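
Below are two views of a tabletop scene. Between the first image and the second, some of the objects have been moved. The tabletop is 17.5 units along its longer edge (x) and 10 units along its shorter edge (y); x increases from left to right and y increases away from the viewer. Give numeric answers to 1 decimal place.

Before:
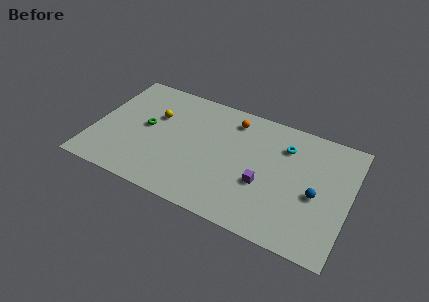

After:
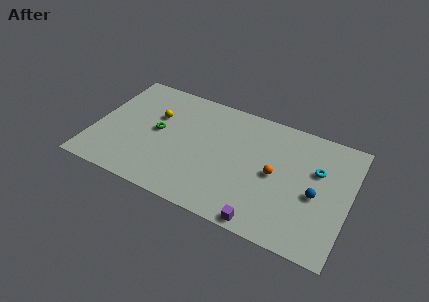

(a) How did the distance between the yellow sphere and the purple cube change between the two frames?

+1.7

Before: roughly 8.3 units apart; after: 10.0. That's 1.7 units further apart.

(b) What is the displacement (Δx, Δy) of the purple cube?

(0.4, -3.0)

The purple cube was at about (11.8, 3.8) and moved to about (12.2, 0.8).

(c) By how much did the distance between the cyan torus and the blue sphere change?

-1.9

They were about 3.9 units apart before and 2.0 after — 1.9 units closer together.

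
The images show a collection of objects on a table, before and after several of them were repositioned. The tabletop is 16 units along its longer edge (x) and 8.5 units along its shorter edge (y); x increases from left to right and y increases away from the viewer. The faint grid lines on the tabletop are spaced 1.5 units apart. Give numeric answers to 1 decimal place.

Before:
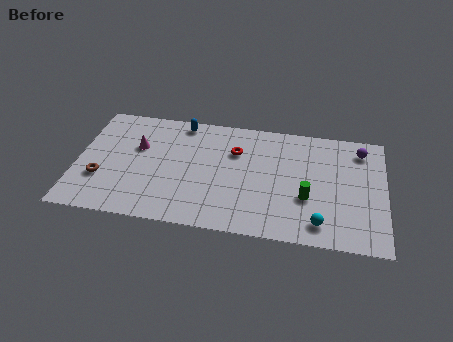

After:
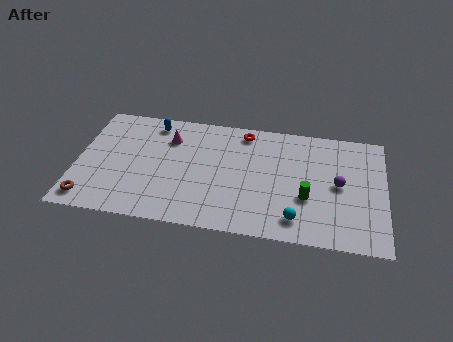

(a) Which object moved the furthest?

the purple sphere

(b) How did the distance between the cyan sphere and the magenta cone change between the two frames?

-2.1

They were about 10.4 units apart before and 8.3 after — 2.1 units closer together.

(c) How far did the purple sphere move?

2.9

The purple sphere was near (14.7, 7.0) before and (13.6, 4.3) after, so it travelled √(1.1² + 2.7²) ≈ 2.9 units.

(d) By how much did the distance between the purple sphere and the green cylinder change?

-2.7

The distance was about 4.7 in the first image and 2.0 in the second, so they moved 2.7 units closer together.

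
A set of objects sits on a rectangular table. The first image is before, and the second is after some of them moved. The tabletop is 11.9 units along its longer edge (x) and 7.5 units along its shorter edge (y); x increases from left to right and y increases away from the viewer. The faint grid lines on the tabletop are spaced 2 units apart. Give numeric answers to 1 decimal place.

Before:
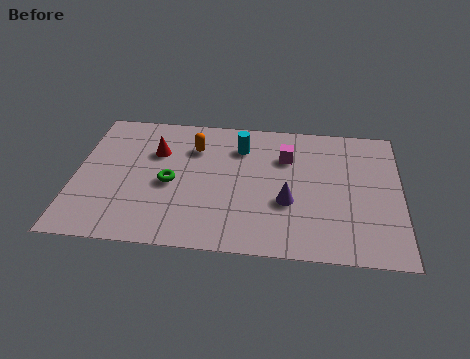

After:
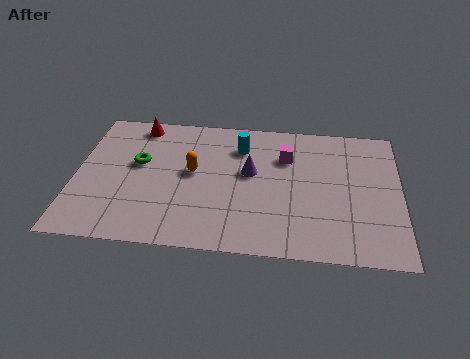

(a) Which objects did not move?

the magenta cube and the cyan cylinder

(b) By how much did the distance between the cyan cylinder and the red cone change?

+0.7

The distance was about 3.2 in the first image and 3.9 in the second, so they moved 0.7 units further apart.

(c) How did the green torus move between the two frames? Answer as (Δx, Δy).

(-1.2, 1.0)

The green torus started near (3.5, 3.4) and ended near (2.3, 4.4).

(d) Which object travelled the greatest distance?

the purple cone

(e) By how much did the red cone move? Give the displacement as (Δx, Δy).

(-0.7, 1.5)

From the two frames, the red cone sits at roughly (2.9, 5.1) before and (2.2, 6.6) after.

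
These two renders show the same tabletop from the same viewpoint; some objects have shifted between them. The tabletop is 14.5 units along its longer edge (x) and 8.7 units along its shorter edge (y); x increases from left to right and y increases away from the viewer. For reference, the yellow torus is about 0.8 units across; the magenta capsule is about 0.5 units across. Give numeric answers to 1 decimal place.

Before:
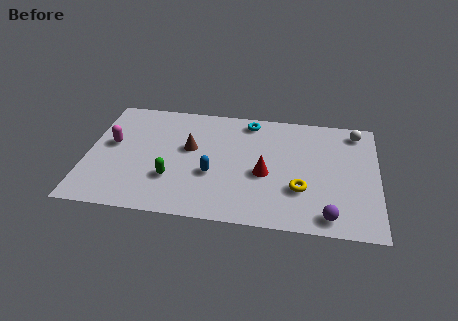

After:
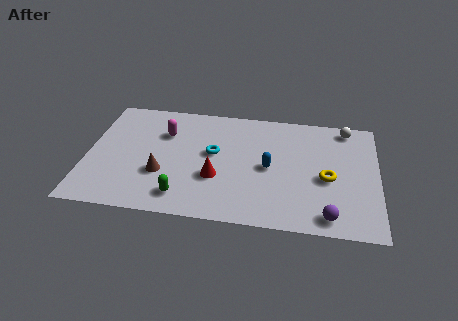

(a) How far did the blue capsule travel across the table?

2.9

The blue capsule moved from about (6.3, 3.3) to (9.1, 4.2), a distance of √(2.8² + 0.9²) ≈ 2.9.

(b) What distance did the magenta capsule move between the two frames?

2.9

The magenta capsule moved from about (1.2, 4.9) to (3.8, 6.1), a distance of √(2.6² + 1.2²) ≈ 2.9.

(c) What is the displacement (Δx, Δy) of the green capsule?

(0.6, -1.2)

The green capsule was at about (4.3, 2.7) and moved to about (4.9, 1.5).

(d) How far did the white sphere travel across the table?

0.5

The white sphere moved from about (13.4, 7.5) to (12.9, 7.7), a distance of √(0.5² + 0.2²) ≈ 0.5.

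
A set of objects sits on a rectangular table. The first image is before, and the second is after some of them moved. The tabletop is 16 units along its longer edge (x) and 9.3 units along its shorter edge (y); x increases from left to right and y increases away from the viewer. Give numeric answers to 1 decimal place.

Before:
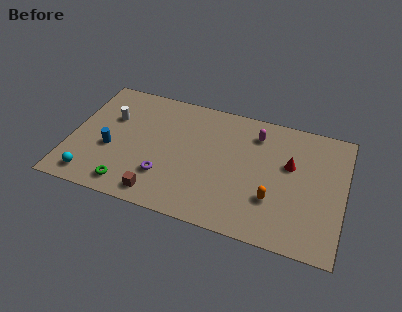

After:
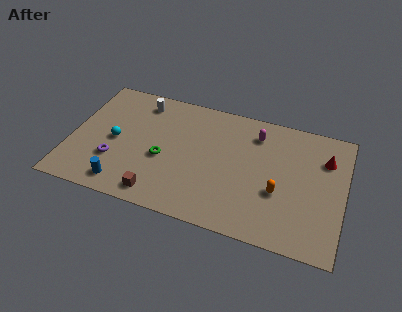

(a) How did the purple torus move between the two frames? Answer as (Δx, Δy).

(-3.0, 0.3)

From the two frames, the purple torus sits at roughly (5.7, 2.6) before and (2.7, 2.9) after.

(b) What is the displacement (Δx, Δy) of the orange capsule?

(0.3, 0.6)

The orange capsule was at about (12.0, 2.9) and moved to about (12.3, 3.5).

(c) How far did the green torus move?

3.2

The green torus was near (3.7, 1.3) before and (5.5, 3.9) after, so it travelled √(1.8² + 2.6²) ≈ 3.2 units.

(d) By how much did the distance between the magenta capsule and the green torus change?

-3.0

Before: roughly 9.3 units apart; after: 6.3. That's 3.0 units closer together.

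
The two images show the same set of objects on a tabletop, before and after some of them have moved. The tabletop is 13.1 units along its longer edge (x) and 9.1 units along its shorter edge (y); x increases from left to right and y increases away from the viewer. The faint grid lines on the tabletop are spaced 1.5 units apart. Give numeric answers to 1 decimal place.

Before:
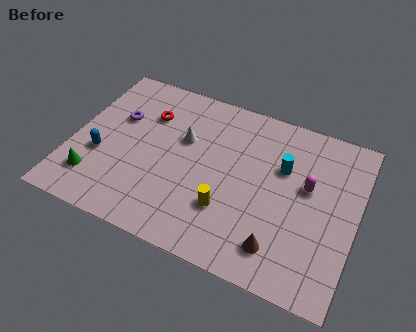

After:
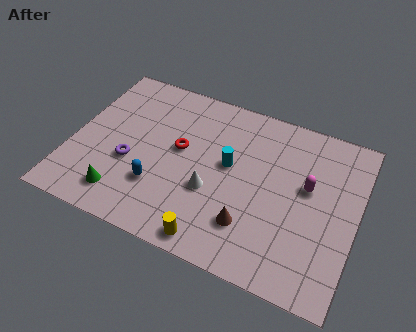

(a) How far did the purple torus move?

2.5

The purple torus was near (1.9, 5.8) before and (2.8, 3.5) after, so it travelled √(0.9² + 2.3²) ≈ 2.5 units.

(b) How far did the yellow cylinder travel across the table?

1.8

The yellow cylinder moved from about (7.4, 2.7) to (7.0, 0.9), a distance of √(0.4² + 1.8²) ≈ 1.8.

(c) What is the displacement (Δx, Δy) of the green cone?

(1.4, -0.4)

The green cone was at about (1.3, 2.0) and moved to about (2.7, 1.6).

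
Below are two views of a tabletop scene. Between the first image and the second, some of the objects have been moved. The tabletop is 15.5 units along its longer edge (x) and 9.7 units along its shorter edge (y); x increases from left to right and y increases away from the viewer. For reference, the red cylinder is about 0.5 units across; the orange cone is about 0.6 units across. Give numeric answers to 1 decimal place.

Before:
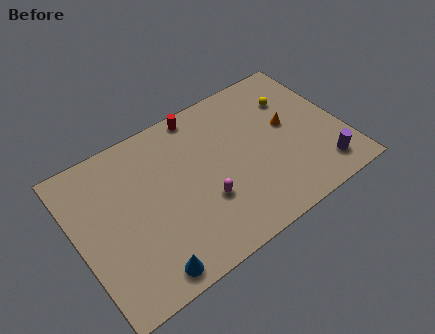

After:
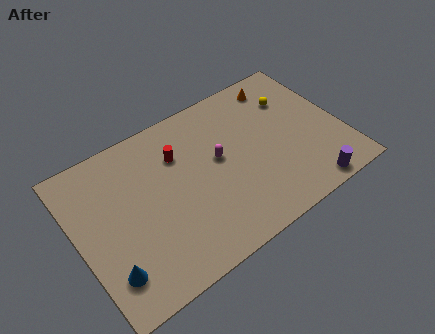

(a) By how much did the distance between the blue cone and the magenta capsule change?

+3.3

Before: roughly 4.4 units apart; after: 7.7. That's 3.3 units further apart.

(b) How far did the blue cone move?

2.3

The blue cone moved from about (3.3, 1.1) to (1.3, 2.2), a distance of √(2.0² + 1.1²) ≈ 2.3.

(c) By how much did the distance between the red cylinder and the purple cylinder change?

-0.4

Before: roughly 9.3 units apart; after: 8.9. That's 0.4 units closer together.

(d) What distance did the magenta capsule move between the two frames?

2.4

From (7.1, 3.3) to (8.3, 5.4), the magenta capsule covered √(1.2² + 2.1²) ≈ 2.4 units.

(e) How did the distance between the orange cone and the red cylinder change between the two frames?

+0.8

Before: roughly 5.8 units apart; after: 6.6. That's 0.8 units further apart.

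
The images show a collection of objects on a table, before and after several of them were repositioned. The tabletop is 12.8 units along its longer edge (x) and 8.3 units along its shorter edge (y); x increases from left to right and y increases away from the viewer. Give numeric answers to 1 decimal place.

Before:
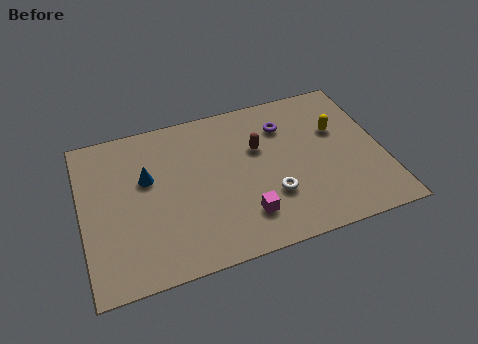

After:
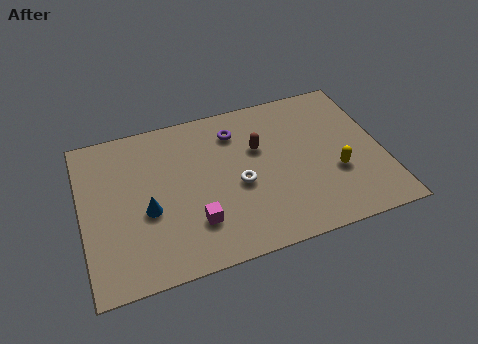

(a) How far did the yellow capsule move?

2.3

The yellow capsule was near (11.0, 5.3) before and (10.7, 3.0) after, so it travelled √(0.3² + 2.3²) ≈ 2.3 units.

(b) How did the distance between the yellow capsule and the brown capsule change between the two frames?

+0.5

The distance was about 3.4 in the first image and 3.9 in the second, so they moved 0.5 units further apart.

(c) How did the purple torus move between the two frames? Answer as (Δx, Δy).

(-2.1, 0.3)

The purple torus started near (8.8, 6.2) and ended near (6.7, 6.5).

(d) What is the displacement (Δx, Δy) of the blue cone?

(-0.1, -1.7)

The blue cone was at about (2.8, 5.1) and moved to about (2.7, 3.4).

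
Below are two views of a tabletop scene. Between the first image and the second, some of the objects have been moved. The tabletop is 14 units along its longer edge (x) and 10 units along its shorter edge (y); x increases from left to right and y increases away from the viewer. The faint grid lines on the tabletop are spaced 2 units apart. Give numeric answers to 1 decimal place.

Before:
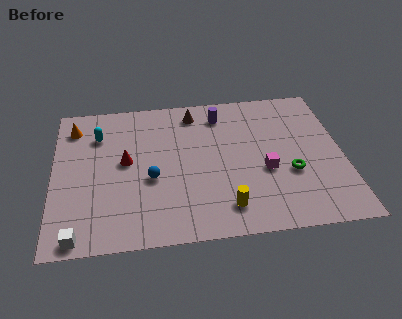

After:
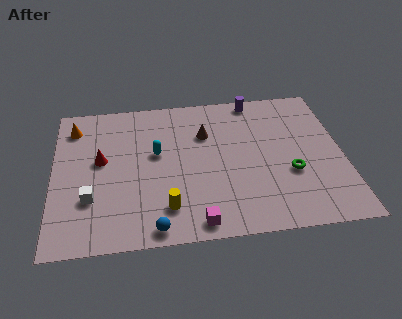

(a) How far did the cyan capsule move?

3.2

The cyan capsule was near (2.2, 7.4) before and (5.0, 5.8) after, so it travelled √(2.8² + 1.6²) ≈ 3.2 units.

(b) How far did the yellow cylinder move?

2.8

From (8.2, 1.8) to (5.4, 2.1), the yellow cylinder covered √(2.8² + 0.3²) ≈ 2.8 units.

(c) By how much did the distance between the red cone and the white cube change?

-2.6

They were about 5.1 units apart before and 2.5 after — 2.6 units closer together.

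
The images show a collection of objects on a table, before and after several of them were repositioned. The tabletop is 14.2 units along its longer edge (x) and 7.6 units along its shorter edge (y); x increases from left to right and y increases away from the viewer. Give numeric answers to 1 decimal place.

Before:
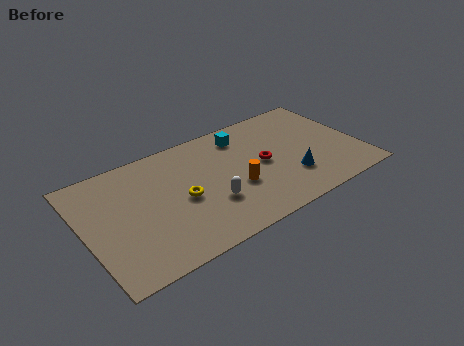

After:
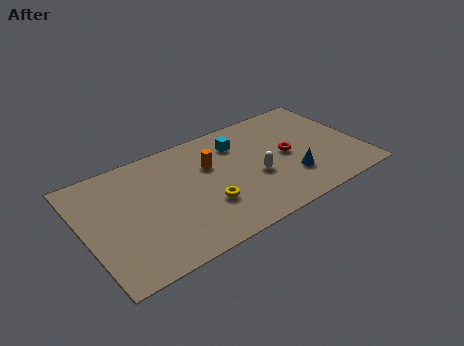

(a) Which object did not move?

the blue cone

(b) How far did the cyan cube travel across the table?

0.5

The cyan cube moved from about (8.5, 6.2) to (8.2, 5.8), a distance of √(0.3² + 0.4²) ≈ 0.5.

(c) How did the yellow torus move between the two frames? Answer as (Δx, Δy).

(1.1, -1.0)

From the two frames, the yellow torus sits at roughly (4.9, 3.5) before and (6.0, 2.5) after.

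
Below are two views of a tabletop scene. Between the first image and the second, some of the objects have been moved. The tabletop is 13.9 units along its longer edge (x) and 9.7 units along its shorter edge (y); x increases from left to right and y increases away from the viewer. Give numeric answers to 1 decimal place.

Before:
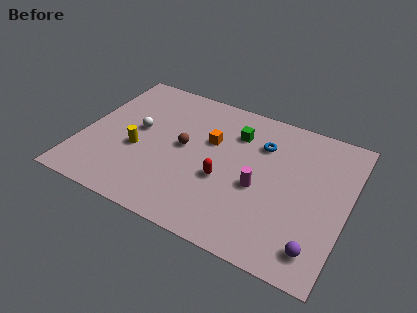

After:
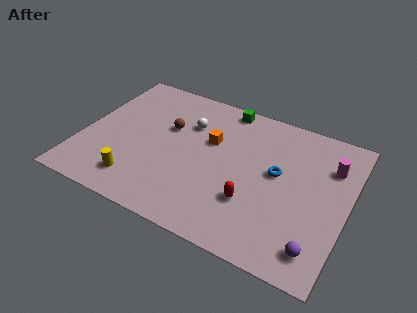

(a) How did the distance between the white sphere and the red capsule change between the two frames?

+0.4

They were about 5.0 units apart before and 5.4 after — 0.4 units further apart.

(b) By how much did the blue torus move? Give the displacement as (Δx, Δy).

(1.0, -1.6)

From the two frames, the blue torus sits at roughly (9.2, 7.0) before and (10.2, 5.4) after.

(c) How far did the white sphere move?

2.9

The white sphere was near (2.8, 5.3) before and (5.3, 6.8) after, so it travelled √(2.5² + 1.5²) ≈ 2.9 units.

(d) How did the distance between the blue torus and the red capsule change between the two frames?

-1.0

Before: roughly 3.6 units apart; after: 2.6. That's 1.0 units closer together.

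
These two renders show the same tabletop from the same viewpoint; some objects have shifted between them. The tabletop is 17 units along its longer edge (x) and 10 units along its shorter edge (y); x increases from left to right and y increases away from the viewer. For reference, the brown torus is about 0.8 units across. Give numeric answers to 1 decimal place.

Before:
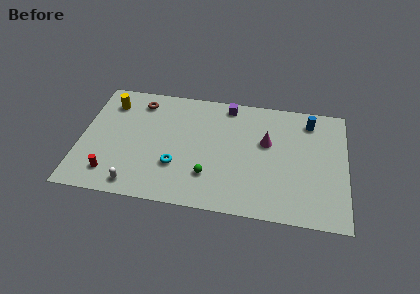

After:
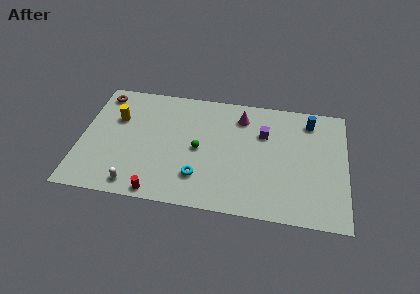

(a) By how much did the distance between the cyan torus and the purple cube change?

-0.6

The distance was about 6.5 in the first image and 5.9 in the second, so they moved 0.6 units closer together.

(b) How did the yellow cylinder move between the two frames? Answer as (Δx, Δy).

(0.5, -1.3)

The yellow cylinder was at about (1.7, 7.9) and moved to about (2.2, 6.6).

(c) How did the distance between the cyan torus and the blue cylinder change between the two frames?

-0.8

They were about 9.8 units apart before and 9.0 after — 0.8 units closer together.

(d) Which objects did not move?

the white capsule and the blue cylinder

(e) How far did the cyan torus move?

1.7

The cyan torus was near (6.2, 3.2) before and (7.7, 2.5) after, so it travelled √(1.5² + 0.7²) ≈ 1.7 units.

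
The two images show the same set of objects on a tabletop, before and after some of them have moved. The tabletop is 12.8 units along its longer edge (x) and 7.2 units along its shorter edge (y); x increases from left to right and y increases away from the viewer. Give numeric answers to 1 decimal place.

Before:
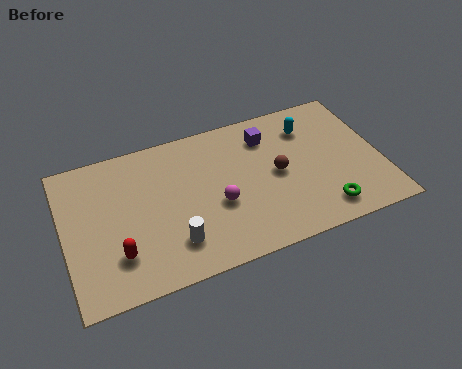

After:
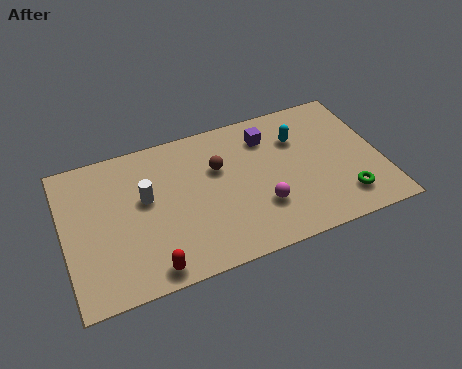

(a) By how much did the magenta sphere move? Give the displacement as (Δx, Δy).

(1.7, -0.7)

From the two frames, the magenta sphere sits at roughly (6.1, 2.9) before and (7.8, 2.2) after.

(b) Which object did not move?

the purple cube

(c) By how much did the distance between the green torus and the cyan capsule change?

-0.4

They were about 4.3 units apart before and 3.9 after — 0.4 units closer together.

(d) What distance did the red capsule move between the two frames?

1.6

The red capsule was near (2.0, 1.9) before and (3.2, 0.8) after, so it travelled √(1.2² + 1.1²) ≈ 1.6 units.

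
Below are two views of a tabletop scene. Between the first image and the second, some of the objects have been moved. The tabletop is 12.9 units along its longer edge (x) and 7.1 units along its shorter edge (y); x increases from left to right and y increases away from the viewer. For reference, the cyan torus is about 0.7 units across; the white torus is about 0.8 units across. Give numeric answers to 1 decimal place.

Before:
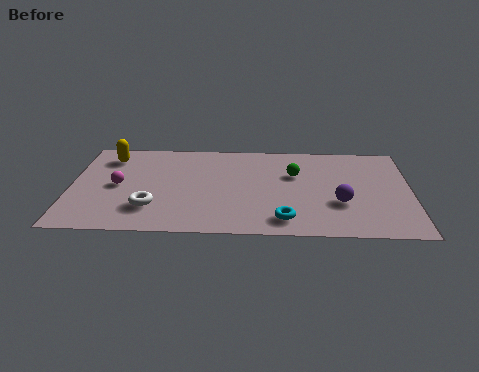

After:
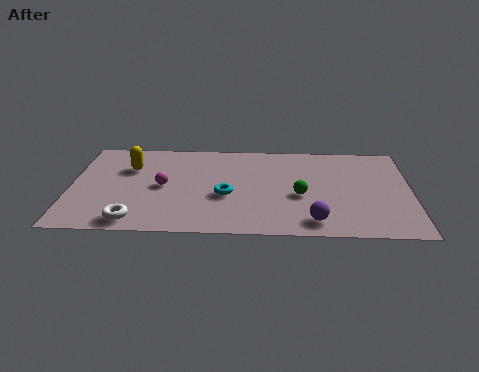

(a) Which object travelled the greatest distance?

the cyan torus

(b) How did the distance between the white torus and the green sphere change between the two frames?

+0.5

The distance was about 6.0 in the first image and 6.5 in the second, so they moved 0.5 units further apart.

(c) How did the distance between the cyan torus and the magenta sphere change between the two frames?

-4.2

They were about 6.7 units apart before and 2.5 after — 4.2 units closer together.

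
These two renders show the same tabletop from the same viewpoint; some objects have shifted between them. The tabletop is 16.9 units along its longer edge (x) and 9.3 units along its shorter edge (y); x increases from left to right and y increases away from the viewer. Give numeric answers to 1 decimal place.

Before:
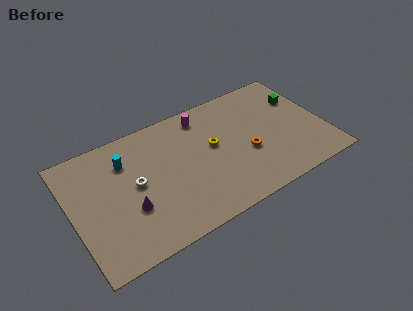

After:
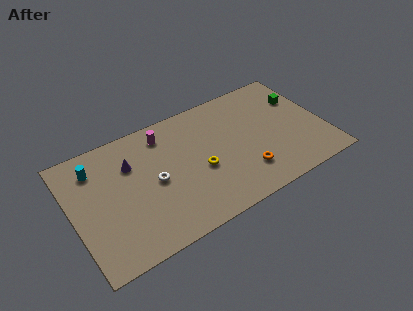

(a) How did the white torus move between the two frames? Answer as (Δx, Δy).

(1.2, -0.4)

The white torus started near (4.2, 4.9) and ended near (5.4, 4.5).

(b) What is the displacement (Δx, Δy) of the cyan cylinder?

(-2.0, 0.4)

The cyan cylinder started near (3.8, 6.9) and ended near (1.8, 7.3).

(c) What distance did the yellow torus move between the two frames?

1.8

The yellow torus moved from about (9.5, 5.3) to (8.4, 3.9), a distance of √(1.1² + 1.4²) ≈ 1.8.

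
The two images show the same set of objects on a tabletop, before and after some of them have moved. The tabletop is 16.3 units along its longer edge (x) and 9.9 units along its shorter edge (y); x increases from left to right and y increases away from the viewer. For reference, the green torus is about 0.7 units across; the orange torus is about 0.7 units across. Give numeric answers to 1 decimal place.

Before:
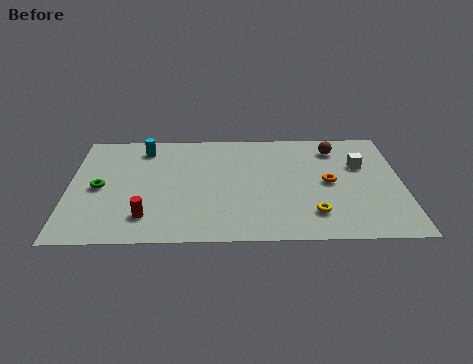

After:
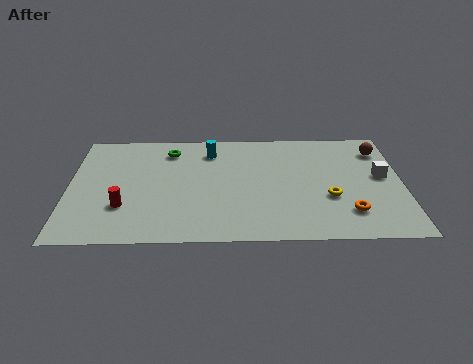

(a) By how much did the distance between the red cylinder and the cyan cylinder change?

+0.4

The distance was about 6.1 in the first image and 6.5 in the second, so they moved 0.4 units further apart.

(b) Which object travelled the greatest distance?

the green torus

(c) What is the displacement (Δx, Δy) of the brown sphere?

(2.2, -0.2)

From the two frames, the brown sphere sits at roughly (13.1, 8.0) before and (15.3, 7.8) after.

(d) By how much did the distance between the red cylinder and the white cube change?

+1.5

The distance was about 11.3 in the first image and 12.8 in the second, so they moved 1.5 units further apart.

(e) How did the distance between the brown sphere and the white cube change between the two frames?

+0.4

They were about 2.0 units apart before and 2.4 after — 0.4 units further apart.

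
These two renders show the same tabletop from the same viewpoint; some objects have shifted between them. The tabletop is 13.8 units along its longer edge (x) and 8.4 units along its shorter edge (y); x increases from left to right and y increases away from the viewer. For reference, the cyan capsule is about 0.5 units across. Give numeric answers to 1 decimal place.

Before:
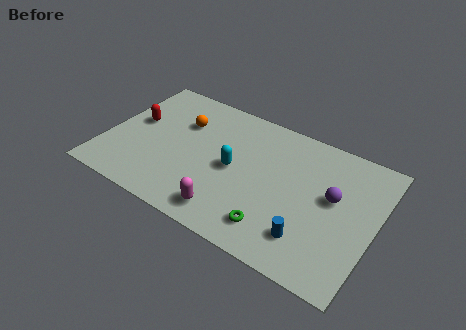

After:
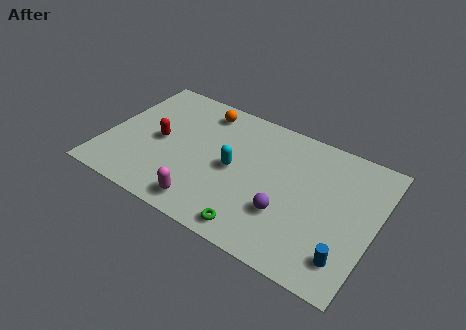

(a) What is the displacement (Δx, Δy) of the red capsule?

(1.4, -0.7)

The red capsule was at about (1.3, 4.8) and moved to about (2.7, 4.1).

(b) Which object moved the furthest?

the purple sphere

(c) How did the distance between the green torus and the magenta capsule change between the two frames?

+0.3

Before: roughly 2.3 units apart; after: 2.6. That's 0.3 units further apart.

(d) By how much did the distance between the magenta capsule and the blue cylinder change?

+3.1

They were about 4.0 units apart before and 7.1 after — 3.1 units further apart.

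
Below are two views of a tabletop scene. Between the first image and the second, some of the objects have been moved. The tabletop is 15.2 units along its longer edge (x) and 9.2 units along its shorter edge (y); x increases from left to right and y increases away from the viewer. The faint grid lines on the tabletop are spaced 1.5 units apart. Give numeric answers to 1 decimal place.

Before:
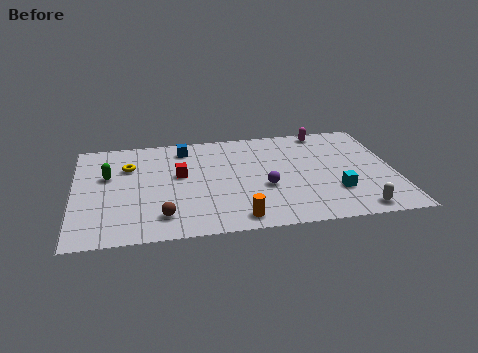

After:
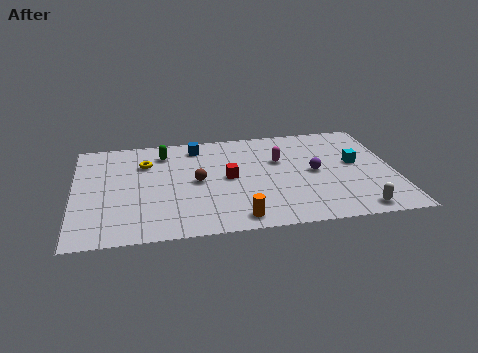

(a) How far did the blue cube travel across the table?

0.6

The blue cube was near (5.3, 7.7) before and (5.9, 7.8) after, so it travelled √(0.6² + 0.1²) ≈ 0.6 units.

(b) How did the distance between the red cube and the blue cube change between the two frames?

+1.0

They were about 2.4 units apart before and 3.4 after — 1.0 units further apart.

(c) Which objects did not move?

the white capsule and the orange cylinder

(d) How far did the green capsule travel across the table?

3.2

The green capsule was near (1.6, 5.7) before and (4.3, 7.4) after, so it travelled √(2.7² + 1.7²) ≈ 3.2 units.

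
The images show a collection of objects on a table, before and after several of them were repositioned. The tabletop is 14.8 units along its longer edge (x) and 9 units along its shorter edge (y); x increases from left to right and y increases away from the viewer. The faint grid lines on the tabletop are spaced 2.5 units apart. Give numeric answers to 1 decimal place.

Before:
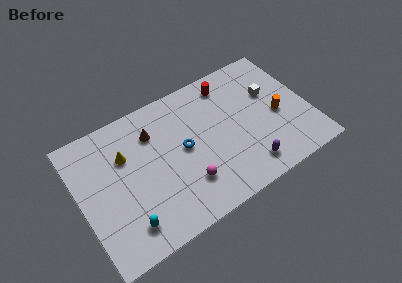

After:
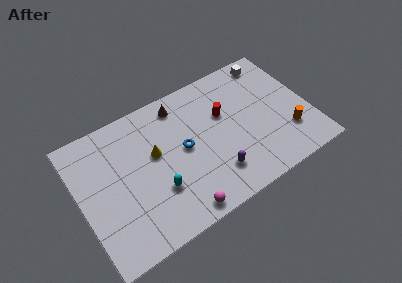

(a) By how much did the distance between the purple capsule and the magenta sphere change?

-1.1

Before: roughly 3.9 units apart; after: 2.8. That's 1.1 units closer together.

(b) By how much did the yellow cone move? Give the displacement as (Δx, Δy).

(1.8, -0.8)

The yellow cone started near (3.1, 6.1) and ended near (4.9, 5.3).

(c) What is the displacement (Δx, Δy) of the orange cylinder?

(0.4, -1.5)

The orange cylinder started near (12.8, 4.0) and ended near (13.2, 2.5).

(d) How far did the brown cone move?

2.1

The brown cone moved from about (5.0, 6.7) to (6.9, 7.7), a distance of √(1.9² + 1.0²) ≈ 2.1.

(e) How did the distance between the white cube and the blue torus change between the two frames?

+1.1

The distance was about 6.0 in the first image and 7.1 in the second, so they moved 1.1 units further apart.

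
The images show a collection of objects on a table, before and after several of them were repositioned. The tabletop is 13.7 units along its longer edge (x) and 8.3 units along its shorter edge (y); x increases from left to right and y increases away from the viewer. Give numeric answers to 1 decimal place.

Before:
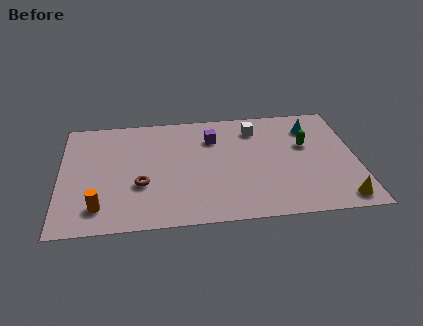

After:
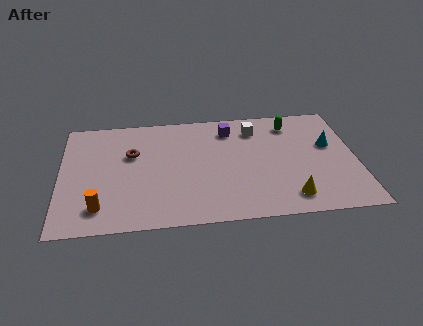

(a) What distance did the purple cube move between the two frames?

1.0

The purple cube moved from about (7.1, 6.1) to (7.9, 6.7), a distance of √(0.8² + 0.6²) ≈ 1.0.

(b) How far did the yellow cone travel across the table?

2.3

The yellow cone was near (12.8, 1.0) before and (10.5, 1.4) after, so it travelled √(2.3² + 0.4²) ≈ 2.3 units.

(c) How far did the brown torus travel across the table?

2.3

From (3.7, 3.0) to (3.3, 5.3), the brown torus covered √(0.4² + 2.3²) ≈ 2.3 units.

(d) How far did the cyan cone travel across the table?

1.6

From (11.7, 6.4) to (12.5, 5.0), the cyan cone covered √(0.8² + 1.4²) ≈ 1.6 units.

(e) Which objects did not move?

the orange cylinder and the white cube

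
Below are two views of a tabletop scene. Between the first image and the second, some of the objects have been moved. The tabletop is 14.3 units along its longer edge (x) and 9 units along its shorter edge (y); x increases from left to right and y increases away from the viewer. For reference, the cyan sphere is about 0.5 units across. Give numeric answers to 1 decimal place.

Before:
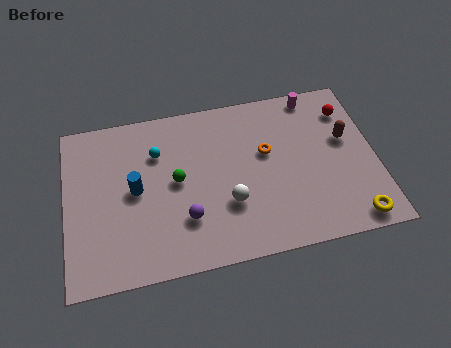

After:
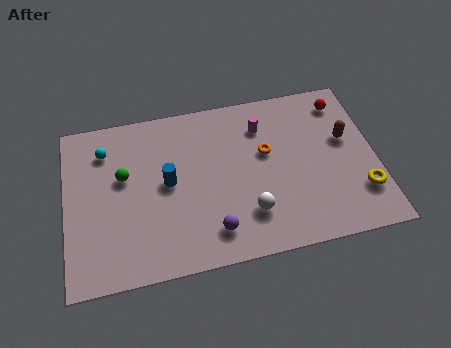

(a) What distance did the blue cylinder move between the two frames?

1.5

The blue cylinder moved from about (3.2, 4.6) to (4.7, 4.7), a distance of √(1.5² + 0.1²) ≈ 1.5.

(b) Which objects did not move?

the brown capsule and the orange torus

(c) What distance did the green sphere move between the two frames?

2.5

From (5.1, 4.7) to (2.7, 5.4), the green sphere covered √(2.4² + 0.7²) ≈ 2.5 units.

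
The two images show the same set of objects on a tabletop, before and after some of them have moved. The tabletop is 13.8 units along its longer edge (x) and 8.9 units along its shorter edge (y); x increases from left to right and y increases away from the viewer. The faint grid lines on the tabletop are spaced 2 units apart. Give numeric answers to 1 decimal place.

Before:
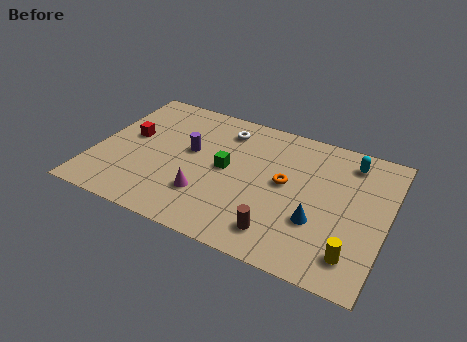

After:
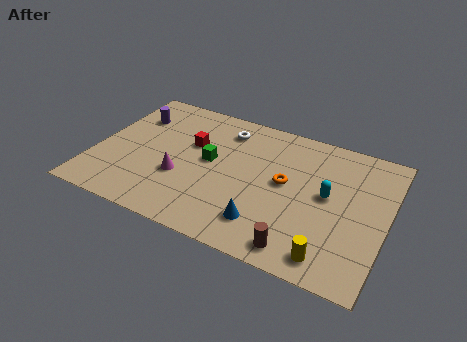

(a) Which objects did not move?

the white torus and the orange torus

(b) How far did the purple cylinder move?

3.3

The purple cylinder was near (4.4, 5.1) before and (1.4, 6.5) after, so it travelled √(3.0² + 1.4²) ≈ 3.3 units.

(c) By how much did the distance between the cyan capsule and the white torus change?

-0.3

Before: roughly 6.0 units apart; after: 5.7. That's 0.3 units closer together.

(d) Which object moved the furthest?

the purple cylinder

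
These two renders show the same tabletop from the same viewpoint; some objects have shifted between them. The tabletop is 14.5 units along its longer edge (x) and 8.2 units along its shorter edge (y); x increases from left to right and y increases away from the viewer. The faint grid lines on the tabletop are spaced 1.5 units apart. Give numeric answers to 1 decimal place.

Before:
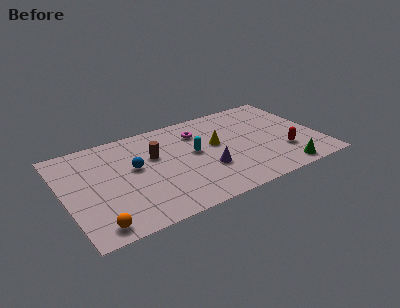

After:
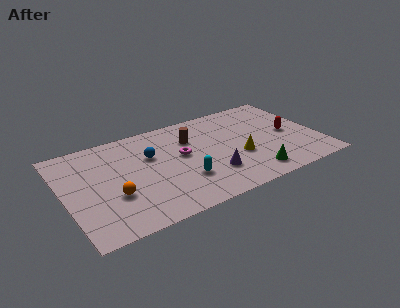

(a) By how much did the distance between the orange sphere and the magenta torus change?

-3.9

The distance was about 8.3 in the first image and 4.4 in the second, so they moved 3.9 units closer together.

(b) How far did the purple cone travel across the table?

0.5

The purple cone moved from about (7.9, 2.8) to (8.1, 2.3), a distance of √(0.2² + 0.5²) ≈ 0.5.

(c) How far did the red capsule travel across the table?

1.7

The red capsule was near (12.3, 2.4) before and (12.9, 4.0) after, so it travelled √(0.6² + 1.6²) ≈ 1.7 units.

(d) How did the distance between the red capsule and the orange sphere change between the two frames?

-0.6

The distance was about 11.0 in the first image and 10.4 in the second, so they moved 0.6 units closer together.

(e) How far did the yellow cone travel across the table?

1.9

The yellow cone was near (8.7, 4.7) before and (9.8, 3.1) after, so it travelled √(1.1² + 1.6²) ≈ 1.9 units.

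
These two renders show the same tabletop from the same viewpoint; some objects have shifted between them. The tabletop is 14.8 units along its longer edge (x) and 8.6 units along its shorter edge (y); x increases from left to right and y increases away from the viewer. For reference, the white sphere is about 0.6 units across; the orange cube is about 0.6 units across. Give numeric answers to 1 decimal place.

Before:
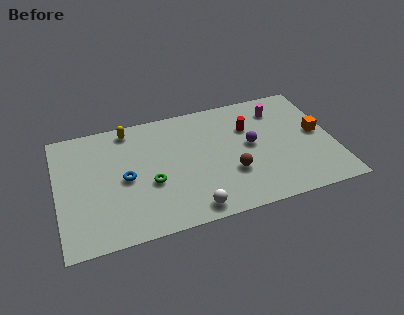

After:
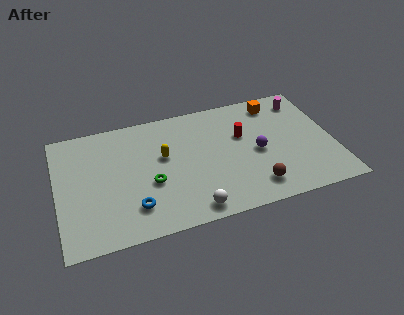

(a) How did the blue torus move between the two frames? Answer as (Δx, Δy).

(0.3, -2.1)

From the two frames, the blue torus sits at roughly (3.6, 4.1) before and (3.9, 2.0) after.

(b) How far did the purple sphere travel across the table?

0.7

The purple sphere moved from about (10.4, 4.6) to (10.7, 4.0), a distance of √(0.3² + 0.6²) ≈ 0.7.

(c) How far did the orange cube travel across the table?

3.4

The orange cube moved from about (14.0, 4.5) to (12.0, 7.3), a distance of √(2.0² + 2.8²) ≈ 3.4.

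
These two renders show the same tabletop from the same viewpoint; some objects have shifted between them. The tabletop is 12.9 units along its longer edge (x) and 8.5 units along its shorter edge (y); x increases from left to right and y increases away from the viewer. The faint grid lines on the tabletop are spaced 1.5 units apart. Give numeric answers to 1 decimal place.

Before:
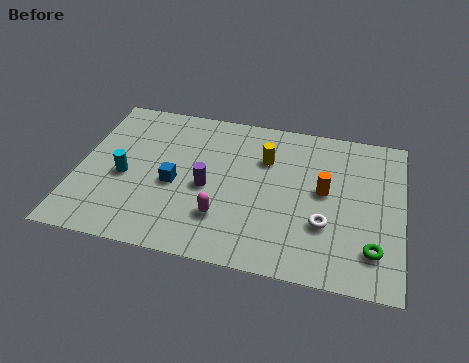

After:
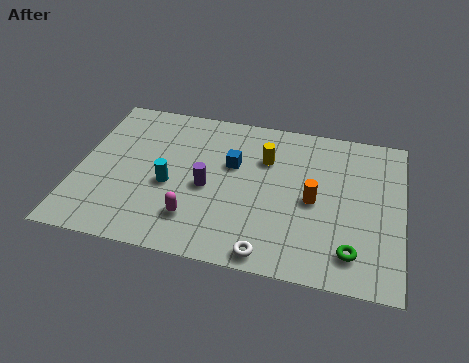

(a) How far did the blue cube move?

2.7

The blue cube moved from about (3.9, 3.7) to (6.1, 5.3), a distance of √(2.2² + 1.6²) ≈ 2.7.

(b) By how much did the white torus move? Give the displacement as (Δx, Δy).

(-2.1, -2.0)

The white torus started near (9.9, 2.8) and ended near (7.8, 0.8).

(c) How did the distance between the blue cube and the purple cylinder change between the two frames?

+0.4

They were about 1.3 units apart before and 1.7 after — 0.4 units further apart.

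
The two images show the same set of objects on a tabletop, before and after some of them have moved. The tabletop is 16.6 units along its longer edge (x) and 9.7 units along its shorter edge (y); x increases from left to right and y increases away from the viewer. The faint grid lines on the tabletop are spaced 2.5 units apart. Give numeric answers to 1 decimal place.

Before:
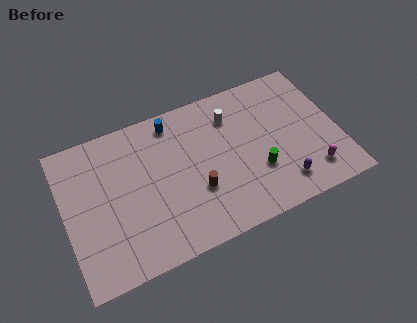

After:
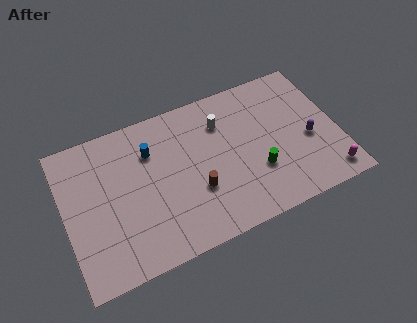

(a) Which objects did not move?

the green cylinder and the brown cylinder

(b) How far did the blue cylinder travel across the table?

2.1

From (6.9, 8.4) to (5.4, 7.0), the blue cylinder covered √(1.5² + 1.4²) ≈ 2.1 units.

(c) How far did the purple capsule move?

3.0

From (12.8, 1.8) to (14.8, 4.1), the purple capsule covered √(2.0² + 2.3²) ≈ 3.0 units.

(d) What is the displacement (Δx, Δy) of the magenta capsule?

(1.0, -0.6)

The magenta capsule was at about (14.6, 1.9) and moved to about (15.6, 1.3).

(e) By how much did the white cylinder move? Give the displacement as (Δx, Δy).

(-0.6, -0.2)

From the two frames, the white cylinder sits at roughly (10.4, 7.4) before and (9.8, 7.2) after.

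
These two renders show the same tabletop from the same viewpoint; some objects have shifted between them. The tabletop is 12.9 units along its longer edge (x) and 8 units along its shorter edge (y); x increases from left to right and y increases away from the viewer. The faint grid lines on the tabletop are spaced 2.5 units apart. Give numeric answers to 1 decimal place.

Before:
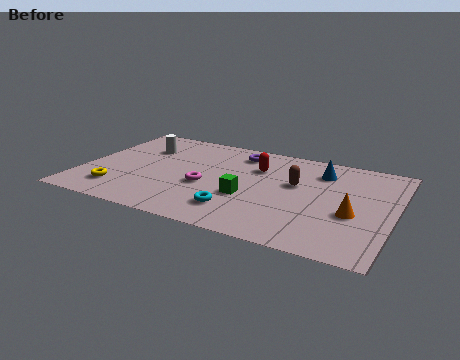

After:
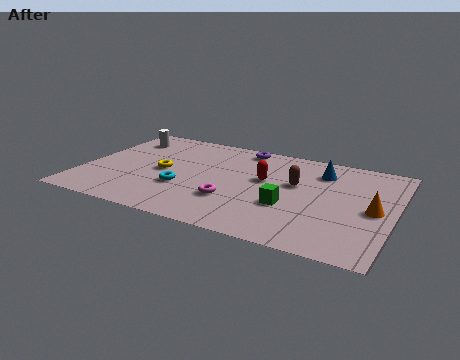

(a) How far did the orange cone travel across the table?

1.0

The orange cone moved from about (11.3, 3.2) to (12.1, 3.8), a distance of √(0.8² + 0.6²) ≈ 1.0.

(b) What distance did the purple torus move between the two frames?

0.5

From (6.2, 6.6) to (6.3, 7.1), the purple torus covered √(0.1² + 0.5²) ≈ 0.5 units.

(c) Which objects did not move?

the blue cone and the brown capsule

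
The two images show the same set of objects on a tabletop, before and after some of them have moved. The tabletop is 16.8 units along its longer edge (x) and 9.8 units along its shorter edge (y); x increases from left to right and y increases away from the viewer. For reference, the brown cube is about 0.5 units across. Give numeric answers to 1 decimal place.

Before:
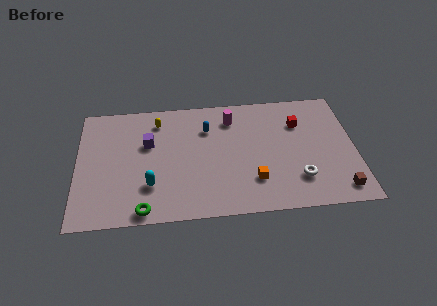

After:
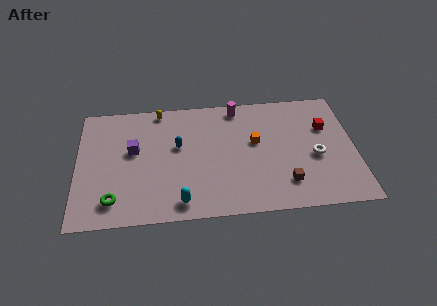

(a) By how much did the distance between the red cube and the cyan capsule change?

+0.3

Before: roughly 10.0 units apart; after: 10.3. That's 0.3 units further apart.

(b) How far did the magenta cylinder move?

1.0

The magenta cylinder moved from about (9.4, 7.8) to (9.8, 8.7), a distance of √(0.4² + 0.9²) ≈ 1.0.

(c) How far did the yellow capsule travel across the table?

0.9

The yellow capsule was near (4.9, 8.0) before and (5.0, 8.9) after, so it travelled √(0.1² + 0.9²) ≈ 0.9 units.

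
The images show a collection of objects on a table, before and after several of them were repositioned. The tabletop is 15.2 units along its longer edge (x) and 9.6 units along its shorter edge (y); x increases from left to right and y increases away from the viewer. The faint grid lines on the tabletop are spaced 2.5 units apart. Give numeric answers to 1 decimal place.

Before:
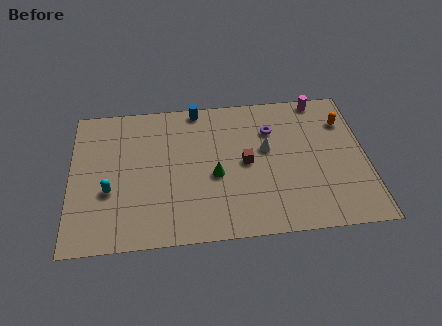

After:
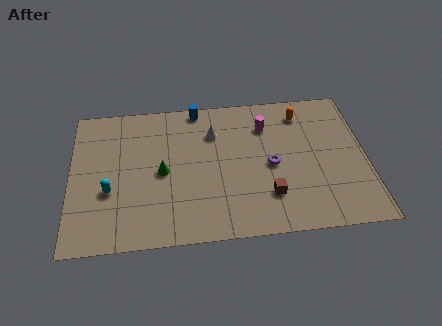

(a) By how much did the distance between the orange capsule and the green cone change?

+0.6

Before: roughly 7.4 units apart; after: 8.0. That's 0.6 units further apart.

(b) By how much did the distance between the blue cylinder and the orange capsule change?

-2.3

Before: roughly 7.8 units apart; after: 5.5. That's 2.3 units closer together.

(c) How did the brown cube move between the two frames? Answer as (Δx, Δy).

(1.1, -2.3)

From the two frames, the brown cube sits at roughly (9.0, 4.8) before and (10.1, 2.5) after.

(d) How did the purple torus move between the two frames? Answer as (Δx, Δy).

(-0.1, -2.4)

The purple torus was at about (10.4, 6.9) and moved to about (10.3, 4.5).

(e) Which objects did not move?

the cyan capsule and the blue cylinder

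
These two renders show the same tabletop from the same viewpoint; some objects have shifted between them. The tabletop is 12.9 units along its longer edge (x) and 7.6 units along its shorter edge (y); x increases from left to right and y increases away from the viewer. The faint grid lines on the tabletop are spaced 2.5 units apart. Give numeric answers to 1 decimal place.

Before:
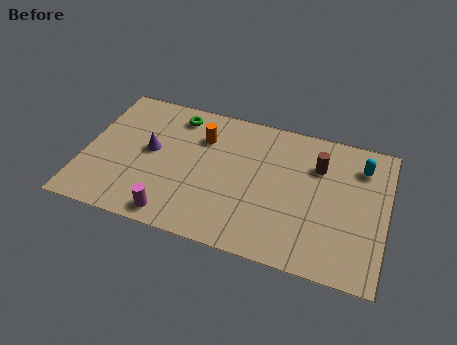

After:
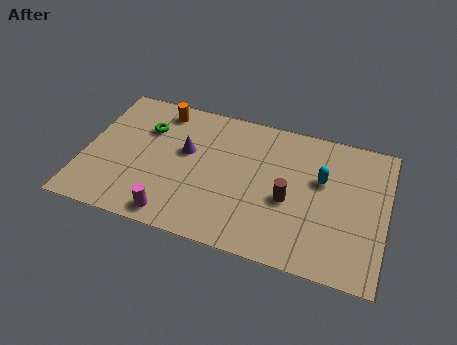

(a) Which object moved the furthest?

the brown cylinder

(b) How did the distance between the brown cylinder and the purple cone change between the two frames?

-2.5

Before: roughly 7.2 units apart; after: 4.7. That's 2.5 units closer together.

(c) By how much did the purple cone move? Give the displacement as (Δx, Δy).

(1.5, 0.4)

From the two frames, the purple cone sits at roughly (2.8, 4.1) before and (4.3, 4.5) after.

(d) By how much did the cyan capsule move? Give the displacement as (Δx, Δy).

(-1.6, -1.2)

The cyan capsule started near (11.7, 5.9) and ended near (10.1, 4.7).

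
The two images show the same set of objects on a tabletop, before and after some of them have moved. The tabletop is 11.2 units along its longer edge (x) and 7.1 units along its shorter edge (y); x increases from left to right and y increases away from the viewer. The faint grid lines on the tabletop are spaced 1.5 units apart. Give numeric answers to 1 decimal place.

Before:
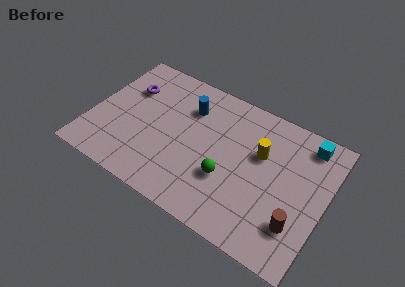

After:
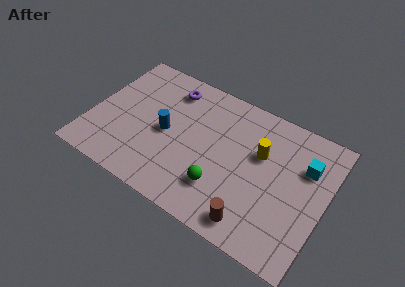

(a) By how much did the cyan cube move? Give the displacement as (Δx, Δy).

(0.1, -1.2)

From the two frames, the cyan cube sits at roughly (10.0, 6.1) before and (10.1, 4.9) after.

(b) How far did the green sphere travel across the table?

0.6

From (6.7, 2.5) to (6.5, 1.9), the green sphere covered √(0.2² + 0.6²) ≈ 0.6 units.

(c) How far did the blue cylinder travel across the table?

2.0

The blue cylinder moved from about (4.4, 5.2) to (3.6, 3.4), a distance of √(0.8² + 1.8²) ≈ 2.0.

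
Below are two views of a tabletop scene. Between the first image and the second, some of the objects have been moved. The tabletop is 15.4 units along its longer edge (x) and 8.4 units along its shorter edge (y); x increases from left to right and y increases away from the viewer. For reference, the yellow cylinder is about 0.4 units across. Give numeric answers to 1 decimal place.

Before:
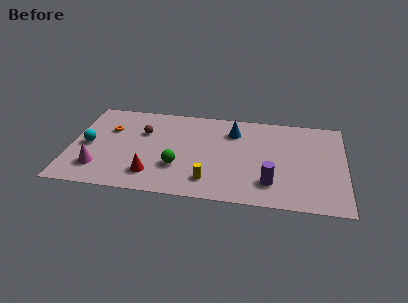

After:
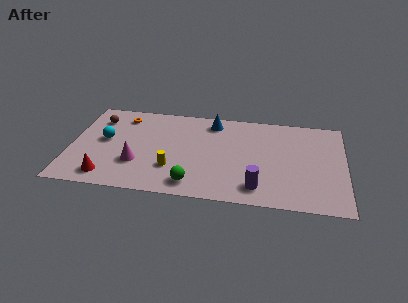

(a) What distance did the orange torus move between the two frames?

1.5

From (2.1, 5.6) to (2.8, 6.9), the orange torus covered √(0.7² + 1.3²) ≈ 1.5 units.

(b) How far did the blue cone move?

1.4

From (9.1, 6.4) to (7.9, 7.1), the blue cone covered √(1.2² + 0.7²) ≈ 1.4 units.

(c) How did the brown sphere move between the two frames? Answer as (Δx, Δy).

(-2.6, 0.9)

The brown sphere started near (4.0, 5.6) and ended near (1.4, 6.5).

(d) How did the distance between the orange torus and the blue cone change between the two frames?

-1.9

They were about 7.0 units apart before and 5.1 after — 1.9 units closer together.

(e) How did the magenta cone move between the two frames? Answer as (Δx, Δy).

(2.1, 0.7)

The magenta cone was at about (1.7, 2.0) and moved to about (3.8, 2.7).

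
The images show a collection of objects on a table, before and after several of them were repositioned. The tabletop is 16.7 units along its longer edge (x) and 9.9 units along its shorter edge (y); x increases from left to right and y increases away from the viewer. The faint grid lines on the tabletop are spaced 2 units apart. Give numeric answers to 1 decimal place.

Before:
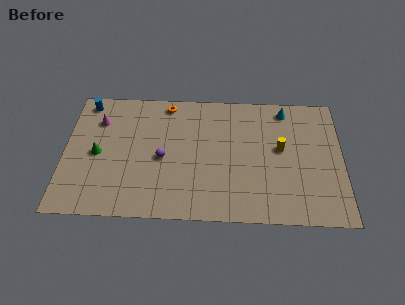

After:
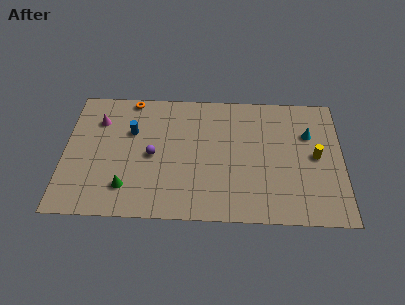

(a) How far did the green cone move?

3.1

The green cone moved from about (2.0, 4.7) to (3.8, 2.2), a distance of √(1.8² + 2.5²) ≈ 3.1.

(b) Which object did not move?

the magenta cone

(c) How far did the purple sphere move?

0.6

The purple sphere was near (5.9, 4.5) before and (5.3, 4.7) after, so it travelled √(0.6² + 0.2²) ≈ 0.6 units.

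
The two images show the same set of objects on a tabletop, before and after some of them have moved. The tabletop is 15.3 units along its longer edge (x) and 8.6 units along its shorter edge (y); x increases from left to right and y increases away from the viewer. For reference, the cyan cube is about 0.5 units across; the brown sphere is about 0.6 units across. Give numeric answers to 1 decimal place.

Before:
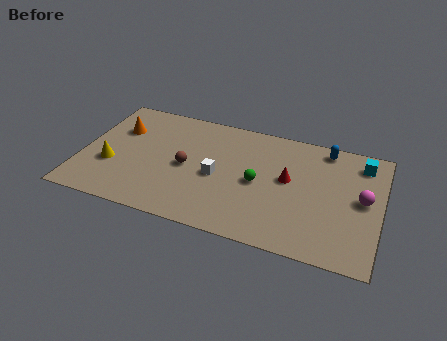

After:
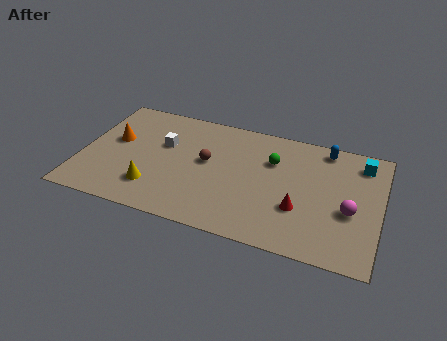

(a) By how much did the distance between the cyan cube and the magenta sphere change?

+1.0

The distance was about 2.6 in the first image and 3.6 in the second, so they moved 1.0 units further apart.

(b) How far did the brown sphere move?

1.2

The brown sphere moved from about (5.4, 4.1) to (6.4, 4.8), a distance of √(1.0² + 0.7²) ≈ 1.2.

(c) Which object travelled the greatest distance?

the white cube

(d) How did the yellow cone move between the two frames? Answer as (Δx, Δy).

(2.3, -1.0)

The yellow cone started near (1.6, 3.1) and ended near (3.9, 2.1).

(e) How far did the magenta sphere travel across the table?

1.2

From (14.4, 4.5) to (13.8, 3.5), the magenta sphere covered √(0.6² + 1.0²) ≈ 1.2 units.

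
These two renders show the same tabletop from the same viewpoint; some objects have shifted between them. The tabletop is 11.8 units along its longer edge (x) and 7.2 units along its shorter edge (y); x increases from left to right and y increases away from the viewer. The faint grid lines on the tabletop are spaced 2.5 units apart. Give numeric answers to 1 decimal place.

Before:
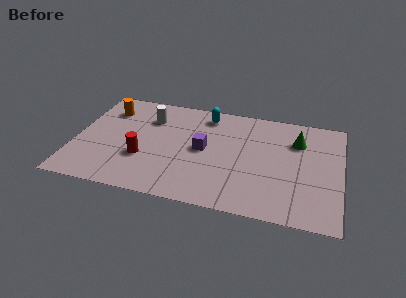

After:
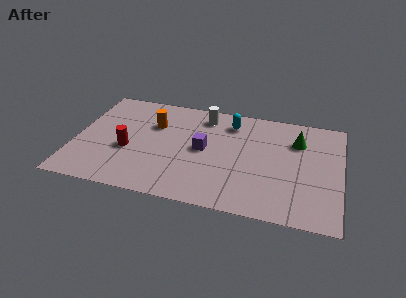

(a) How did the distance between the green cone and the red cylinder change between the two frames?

+0.5

Before: roughly 7.2 units apart; after: 7.7. That's 0.5 units further apart.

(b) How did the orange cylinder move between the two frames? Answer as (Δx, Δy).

(2.1, -0.6)

The orange cylinder was at about (1.3, 5.5) and moved to about (3.4, 4.9).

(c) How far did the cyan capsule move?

1.1

The cyan capsule was near (5.7, 6.1) before and (6.8, 5.8) after, so it travelled √(1.1² + 0.3²) ≈ 1.1 units.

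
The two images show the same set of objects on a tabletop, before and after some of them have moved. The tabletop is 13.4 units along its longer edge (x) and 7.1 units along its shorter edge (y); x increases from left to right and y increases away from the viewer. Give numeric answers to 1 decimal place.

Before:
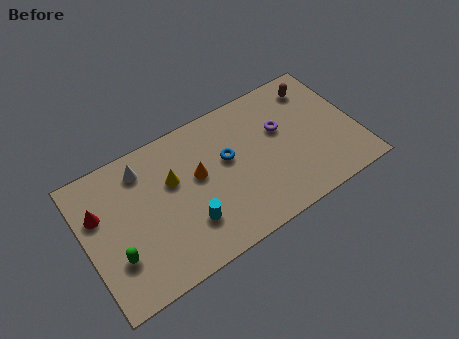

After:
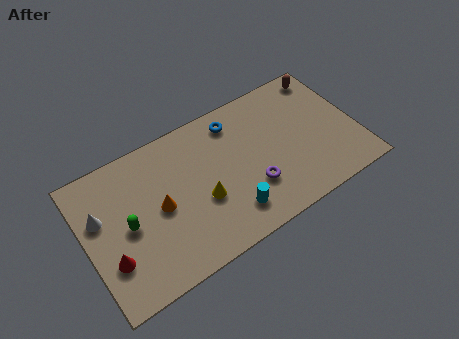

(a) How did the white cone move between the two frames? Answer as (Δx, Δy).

(-2.3, -1.3)

From the two frames, the white cone sits at roughly (3.1, 5.8) before and (0.8, 4.5) after.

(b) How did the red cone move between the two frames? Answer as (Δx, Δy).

(0.2, -2.5)

From the two frames, the red cone sits at roughly (0.8, 4.7) before and (1.0, 2.2) after.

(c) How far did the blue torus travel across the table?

1.8

The blue torus moved from about (7.1, 4.2) to (7.7, 5.9), a distance of √(0.6² + 1.7²) ≈ 1.8.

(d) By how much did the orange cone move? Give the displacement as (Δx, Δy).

(-2.0, -0.6)

The orange cone was at about (5.6, 4.1) and moved to about (3.6, 3.5).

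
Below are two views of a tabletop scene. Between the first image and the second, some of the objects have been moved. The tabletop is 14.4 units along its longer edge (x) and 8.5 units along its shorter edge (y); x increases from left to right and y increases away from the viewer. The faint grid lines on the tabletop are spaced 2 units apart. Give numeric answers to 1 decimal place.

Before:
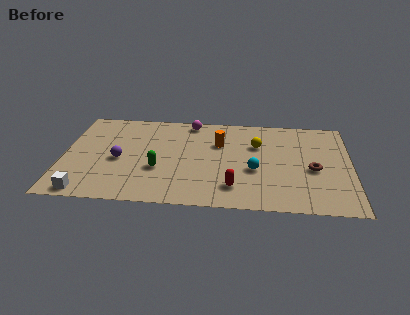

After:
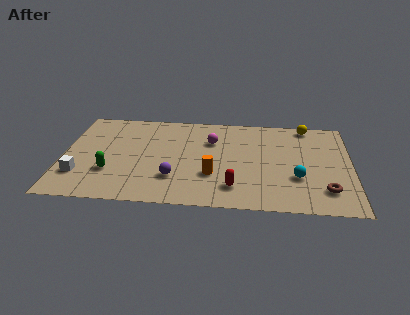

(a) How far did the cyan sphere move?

2.2

The cyan sphere was near (9.6, 3.4) before and (11.7, 2.9) after, so it travelled √(2.1² + 0.5²) ≈ 2.2 units.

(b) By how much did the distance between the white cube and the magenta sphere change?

-1.0

The distance was about 8.4 in the first image and 7.4 in the second, so they moved 1.0 units closer together.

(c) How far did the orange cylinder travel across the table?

2.9

The orange cylinder was near (7.8, 5.7) before and (7.5, 2.8) after, so it travelled √(0.3² + 2.9²) ≈ 2.9 units.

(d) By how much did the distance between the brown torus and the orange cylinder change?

+0.6

Before: roughly 5.1 units apart; after: 5.7. That's 0.6 units further apart.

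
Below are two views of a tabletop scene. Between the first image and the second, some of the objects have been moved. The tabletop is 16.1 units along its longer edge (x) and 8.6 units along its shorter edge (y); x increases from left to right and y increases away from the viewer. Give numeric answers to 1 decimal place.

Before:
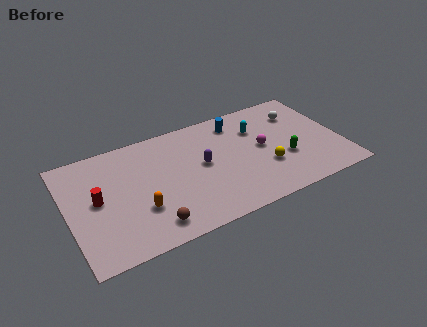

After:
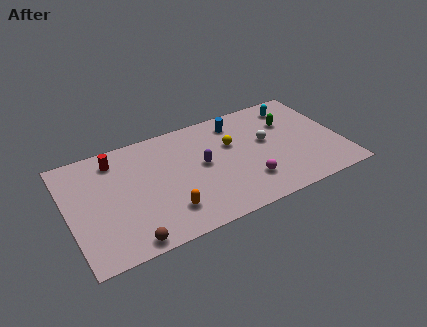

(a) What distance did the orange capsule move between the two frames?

1.7

The orange capsule moved from about (4.0, 2.8) to (5.5, 2.0), a distance of √(1.5² + 0.8²) ≈ 1.7.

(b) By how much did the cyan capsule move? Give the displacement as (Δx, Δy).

(2.4, 1.0)

From the two frames, the cyan capsule sits at roughly (11.4, 6.1) before and (13.8, 7.1) after.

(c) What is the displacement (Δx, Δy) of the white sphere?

(-2.2, -1.5)

From the two frames, the white sphere sits at roughly (14.0, 6.4) before and (11.8, 4.9) after.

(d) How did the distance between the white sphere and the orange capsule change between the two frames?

-3.7

Before: roughly 10.6 units apart; after: 6.9. That's 3.7 units closer together.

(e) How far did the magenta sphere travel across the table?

2.6

The magenta sphere was near (11.5, 4.5) before and (10.3, 2.2) after, so it travelled √(1.2² + 2.3²) ≈ 2.6 units.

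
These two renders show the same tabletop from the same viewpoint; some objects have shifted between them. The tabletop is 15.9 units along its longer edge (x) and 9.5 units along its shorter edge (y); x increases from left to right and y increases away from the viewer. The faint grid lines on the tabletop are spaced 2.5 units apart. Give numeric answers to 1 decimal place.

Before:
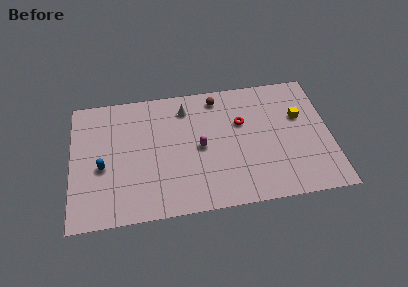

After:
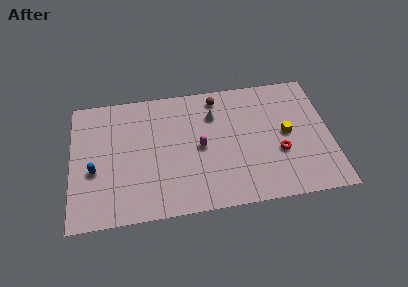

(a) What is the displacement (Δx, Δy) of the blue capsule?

(-0.5, -0.2)

The blue capsule was at about (1.9, 4.0) and moved to about (1.4, 3.8).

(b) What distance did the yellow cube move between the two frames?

1.5

The yellow cube moved from about (14.1, 6.0) to (13.2, 4.8), a distance of √(0.9² + 1.2²) ≈ 1.5.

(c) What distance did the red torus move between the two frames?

3.4

From (10.5, 6.1) to (12.7, 3.5), the red torus covered √(2.2² + 2.6²) ≈ 3.4 units.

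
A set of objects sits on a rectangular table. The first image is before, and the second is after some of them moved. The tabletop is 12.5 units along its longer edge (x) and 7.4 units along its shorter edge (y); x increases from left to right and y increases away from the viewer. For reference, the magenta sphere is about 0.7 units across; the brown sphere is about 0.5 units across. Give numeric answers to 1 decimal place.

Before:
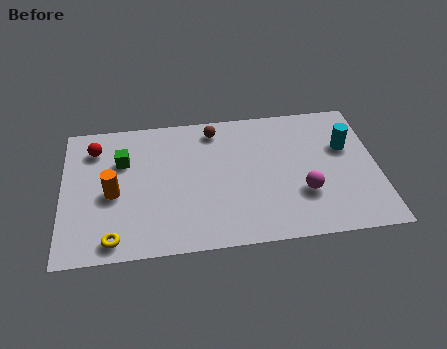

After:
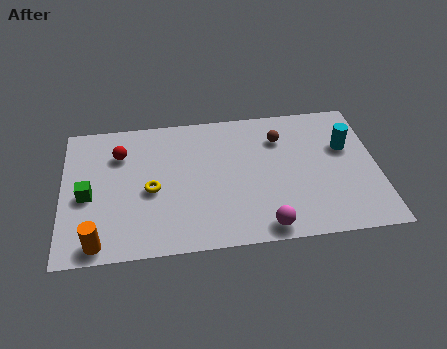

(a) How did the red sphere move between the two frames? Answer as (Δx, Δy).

(1.0, -0.4)

The red sphere started near (1.3, 5.8) and ended near (2.3, 5.4).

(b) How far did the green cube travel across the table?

2.2

From (2.4, 5.0) to (1.0, 3.3), the green cube covered √(1.4² + 1.7²) ≈ 2.2 units.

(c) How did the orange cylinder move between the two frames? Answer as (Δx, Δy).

(-0.6, -2.5)

The orange cylinder started near (2.0, 3.3) and ended near (1.4, 0.8).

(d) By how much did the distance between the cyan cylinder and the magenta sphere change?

+2.3

They were about 2.9 units apart before and 5.2 after — 2.3 units further apart.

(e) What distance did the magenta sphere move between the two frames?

2.3

The magenta sphere was near (9.5, 2.4) before and (7.9, 0.8) after, so it travelled √(1.6² + 1.6²) ≈ 2.3 units.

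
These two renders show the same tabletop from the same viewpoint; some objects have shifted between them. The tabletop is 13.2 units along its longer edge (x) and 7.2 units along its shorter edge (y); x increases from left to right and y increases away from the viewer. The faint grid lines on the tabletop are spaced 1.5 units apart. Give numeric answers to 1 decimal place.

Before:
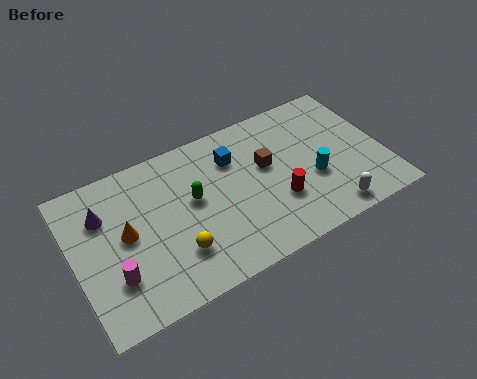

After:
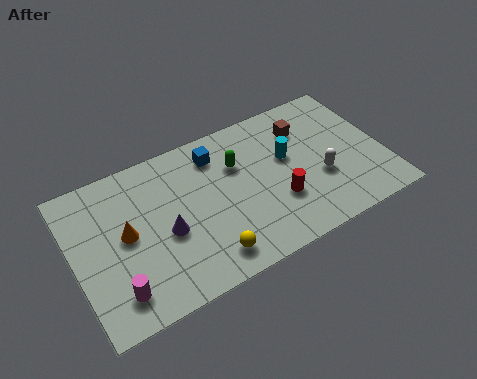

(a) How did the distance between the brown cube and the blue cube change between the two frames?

+2.2

Before: roughly 1.6 units apart; after: 3.8. That's 2.2 units further apart.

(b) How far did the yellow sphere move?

1.4

From (4.1, 2.0) to (5.3, 1.2), the yellow sphere covered √(1.2² + 0.8²) ≈ 1.4 units.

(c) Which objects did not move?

the red cylinder and the orange cone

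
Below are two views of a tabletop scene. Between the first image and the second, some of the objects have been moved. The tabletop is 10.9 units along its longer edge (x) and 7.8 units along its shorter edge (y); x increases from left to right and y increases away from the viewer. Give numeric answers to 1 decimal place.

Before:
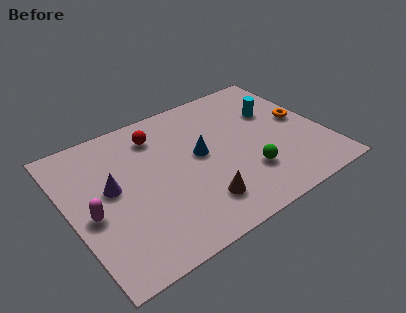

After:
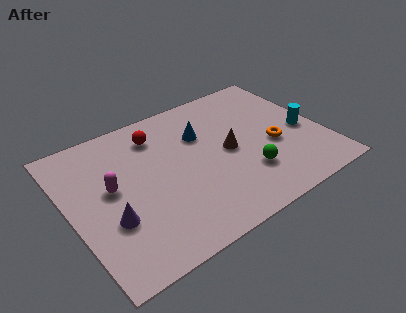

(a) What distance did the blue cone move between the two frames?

1.1

From (5.6, 4.2) to (5.9, 5.3), the blue cone covered √(0.3² + 1.1²) ≈ 1.1 units.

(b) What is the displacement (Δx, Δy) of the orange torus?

(-1.4, -0.9)

The orange torus was at about (10.1, 4.1) and moved to about (8.7, 3.2).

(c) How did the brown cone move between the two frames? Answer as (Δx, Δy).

(1.7, 2.1)

The brown cone was at about (5.1, 1.7) and moved to about (6.8, 3.8).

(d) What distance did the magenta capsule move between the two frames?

1.3

From (0.8, 3.4) to (1.8, 4.3), the magenta capsule covered √(1.0² + 0.9²) ≈ 1.3 units.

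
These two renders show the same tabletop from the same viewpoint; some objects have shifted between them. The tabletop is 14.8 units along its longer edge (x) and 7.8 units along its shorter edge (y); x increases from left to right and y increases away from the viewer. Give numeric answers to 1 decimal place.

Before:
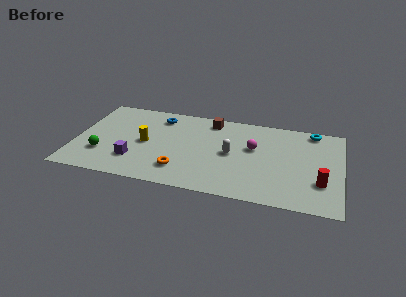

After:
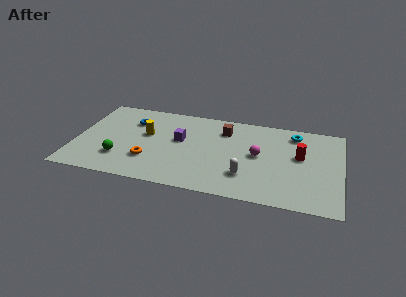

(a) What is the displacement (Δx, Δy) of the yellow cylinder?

(0.0, 0.8)

From the two frames, the yellow cylinder sits at roughly (3.9, 3.8) before and (3.9, 4.6) after.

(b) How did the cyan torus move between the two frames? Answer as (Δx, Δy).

(-1.0, -0.5)

From the two frames, the cyan torus sits at roughly (13.1, 7.0) before and (12.1, 6.5) after.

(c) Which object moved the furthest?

the purple cube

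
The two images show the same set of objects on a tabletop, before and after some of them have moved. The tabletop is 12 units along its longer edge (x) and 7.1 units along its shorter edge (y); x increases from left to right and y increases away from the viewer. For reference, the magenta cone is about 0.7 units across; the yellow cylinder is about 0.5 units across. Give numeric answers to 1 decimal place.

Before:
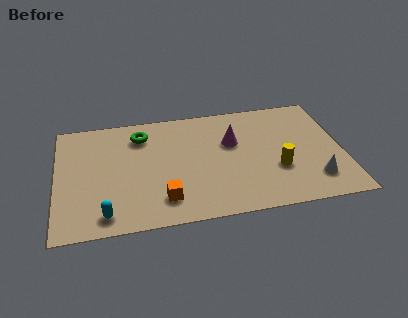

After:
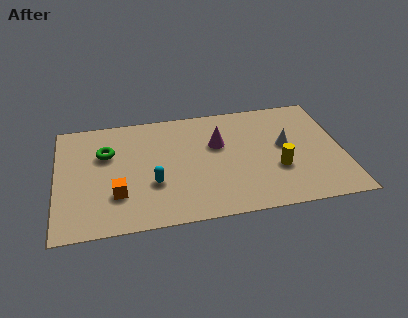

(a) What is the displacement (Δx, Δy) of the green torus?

(-1.5, -0.9)

The green torus started near (3.6, 5.6) and ended near (2.1, 4.7).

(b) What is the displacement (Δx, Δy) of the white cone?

(-1.1, 2.3)

The white cone was at about (10.7, 1.6) and moved to about (9.6, 3.9).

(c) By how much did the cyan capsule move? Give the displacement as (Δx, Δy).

(2.0, 1.5)

The cyan capsule was at about (2.0, 1.0) and moved to about (4.0, 2.5).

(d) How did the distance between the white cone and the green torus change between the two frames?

-0.6

The distance was about 8.1 in the first image and 7.5 in the second, so they moved 0.6 units closer together.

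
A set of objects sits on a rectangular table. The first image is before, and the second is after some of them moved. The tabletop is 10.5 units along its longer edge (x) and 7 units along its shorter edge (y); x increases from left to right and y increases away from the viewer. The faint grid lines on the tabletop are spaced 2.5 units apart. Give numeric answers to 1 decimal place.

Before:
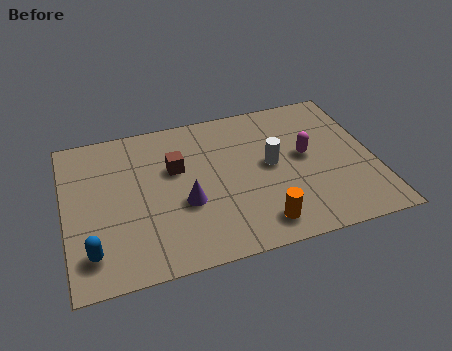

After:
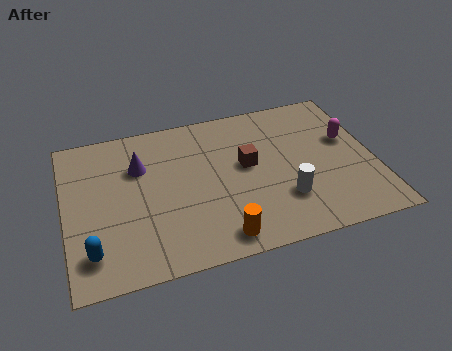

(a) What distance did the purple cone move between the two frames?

2.5

From (4.0, 2.7) to (2.6, 4.8), the purple cone covered √(1.4² + 2.1²) ≈ 2.5 units.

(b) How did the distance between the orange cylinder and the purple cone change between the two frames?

+1.7

Before: roughly 2.9 units apart; after: 4.6. That's 1.7 units further apart.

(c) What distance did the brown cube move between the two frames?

2.5

The brown cube was near (3.8, 4.4) before and (6.2, 3.9) after, so it travelled √(2.4² + 0.5²) ≈ 2.5 units.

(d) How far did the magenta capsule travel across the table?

1.6

The magenta capsule was near (8.2, 3.8) before and (9.7, 4.2) after, so it travelled √(1.5² + 0.4²) ≈ 1.6 units.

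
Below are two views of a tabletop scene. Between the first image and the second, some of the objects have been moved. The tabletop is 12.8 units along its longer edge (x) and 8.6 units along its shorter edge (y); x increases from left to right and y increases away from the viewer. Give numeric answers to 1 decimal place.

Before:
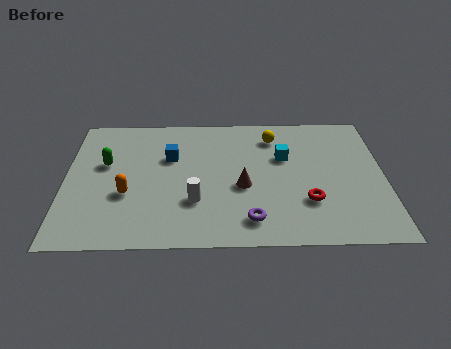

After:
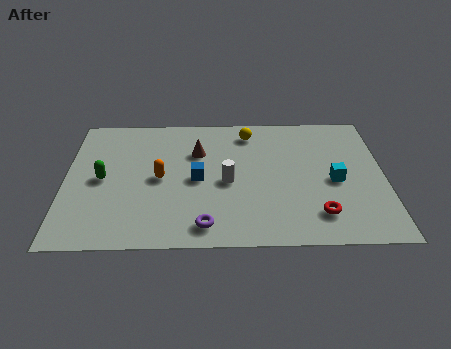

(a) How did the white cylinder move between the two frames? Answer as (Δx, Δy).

(1.3, 1.2)

From the two frames, the white cylinder sits at roughly (5.2, 2.7) before and (6.5, 3.9) after.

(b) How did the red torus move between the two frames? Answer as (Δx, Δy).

(0.4, -0.8)

From the two frames, the red torus sits at roughly (9.7, 2.6) before and (10.1, 1.8) after.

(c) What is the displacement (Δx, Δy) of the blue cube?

(1.1, -1.5)

The blue cube was at about (4.2, 5.6) and moved to about (5.3, 4.1).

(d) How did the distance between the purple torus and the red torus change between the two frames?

+2.0

They were about 2.5 units apart before and 4.5 after — 2.0 units further apart.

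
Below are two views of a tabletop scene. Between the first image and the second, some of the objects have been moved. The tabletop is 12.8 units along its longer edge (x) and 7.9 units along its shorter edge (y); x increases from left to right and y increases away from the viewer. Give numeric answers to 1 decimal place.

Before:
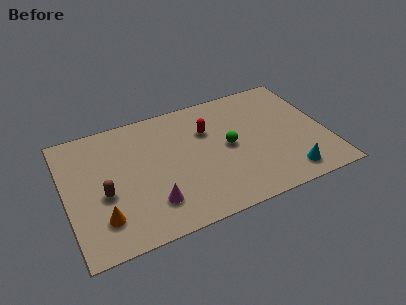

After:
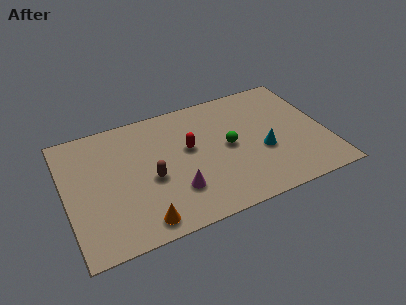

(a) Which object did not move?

the green sphere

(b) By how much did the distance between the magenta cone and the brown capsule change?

-1.0

Before: roughly 2.6 units apart; after: 1.6. That's 1.0 units closer together.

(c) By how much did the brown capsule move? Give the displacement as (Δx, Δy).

(2.3, 0.1)

The brown capsule was at about (1.8, 3.3) and moved to about (4.1, 3.4).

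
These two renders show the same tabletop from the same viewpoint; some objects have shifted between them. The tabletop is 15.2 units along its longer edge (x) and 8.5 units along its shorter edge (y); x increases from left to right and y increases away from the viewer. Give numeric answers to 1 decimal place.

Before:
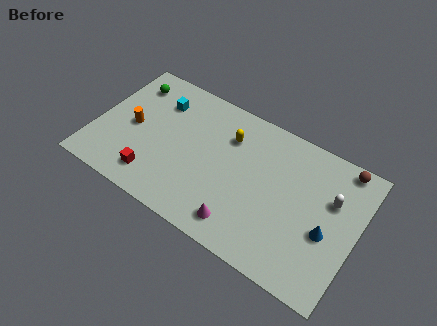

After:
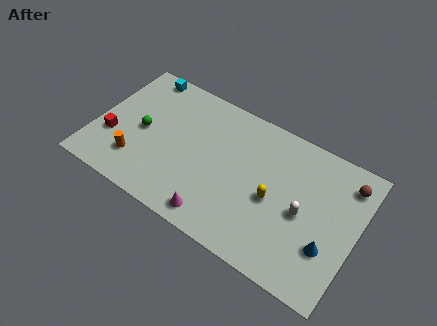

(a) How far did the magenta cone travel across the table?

1.4

From (9.0, 1.4) to (7.6, 1.1), the magenta cone covered √(1.4² + 0.3²) ≈ 1.4 units.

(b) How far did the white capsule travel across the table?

2.1

The white capsule moved from about (13.6, 5.5) to (12.2, 3.9), a distance of √(1.4² + 1.6²) ≈ 2.1.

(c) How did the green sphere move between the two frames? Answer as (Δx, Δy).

(1.2, -2.7)

From the two frames, the green sphere sits at roughly (1.5, 6.8) before and (2.7, 4.1) after.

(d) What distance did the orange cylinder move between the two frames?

2.1

The orange cylinder was near (2.1, 4.1) before and (2.7, 2.1) after, so it travelled √(0.6² + 2.0²) ≈ 2.1 units.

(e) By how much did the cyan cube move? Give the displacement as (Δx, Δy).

(-1.3, 1.3)

The cyan cube was at about (3.3, 6.4) and moved to about (2.0, 7.7).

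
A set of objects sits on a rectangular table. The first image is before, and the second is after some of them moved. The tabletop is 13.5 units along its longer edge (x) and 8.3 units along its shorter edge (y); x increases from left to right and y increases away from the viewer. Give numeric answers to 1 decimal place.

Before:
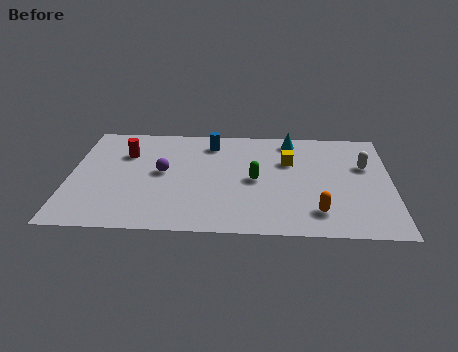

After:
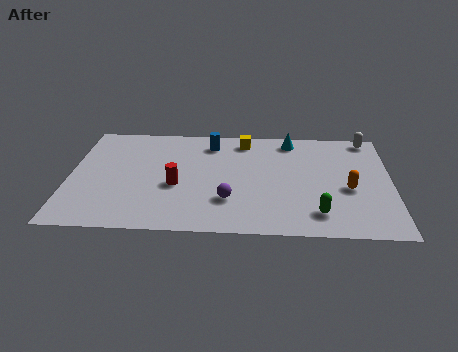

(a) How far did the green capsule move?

3.5

From (7.8, 4.0) to (10.4, 1.6), the green capsule covered √(2.6² + 2.4²) ≈ 3.5 units.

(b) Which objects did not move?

the cyan cone and the blue cylinder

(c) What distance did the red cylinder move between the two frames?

3.3

The red cylinder was near (2.3, 5.8) before and (4.5, 3.4) after, so it travelled √(2.2² + 2.4²) ≈ 3.3 units.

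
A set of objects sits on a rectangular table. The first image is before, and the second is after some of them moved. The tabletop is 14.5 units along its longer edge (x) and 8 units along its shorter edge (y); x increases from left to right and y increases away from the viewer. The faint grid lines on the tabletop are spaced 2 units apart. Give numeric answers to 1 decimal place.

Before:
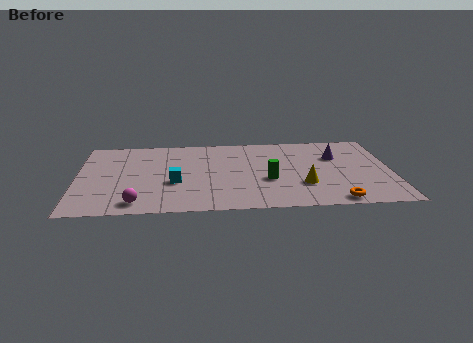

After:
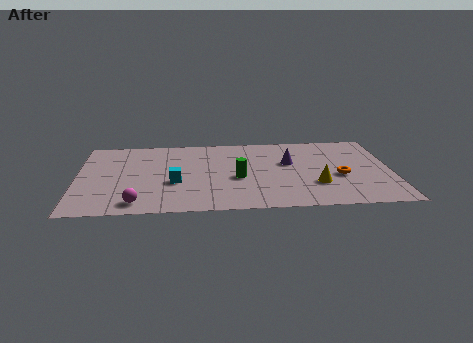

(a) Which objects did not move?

the magenta sphere and the cyan cube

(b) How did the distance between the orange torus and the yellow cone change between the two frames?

-0.8

Before: roughly 2.2 units apart; after: 1.4. That's 0.8 units closer together.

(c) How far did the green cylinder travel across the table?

1.4

The green cylinder was near (8.8, 3.1) before and (7.4, 3.4) after, so it travelled √(1.4² + 0.3²) ≈ 1.4 units.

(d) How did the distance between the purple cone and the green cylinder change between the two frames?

-1.1

The distance was about 3.9 in the first image and 2.8 in the second, so they moved 1.1 units closer together.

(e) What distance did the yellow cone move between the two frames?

0.6

The yellow cone moved from about (10.4, 2.5) to (11.0, 2.5), a distance of √(0.6² + 0.0²) ≈ 0.6.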